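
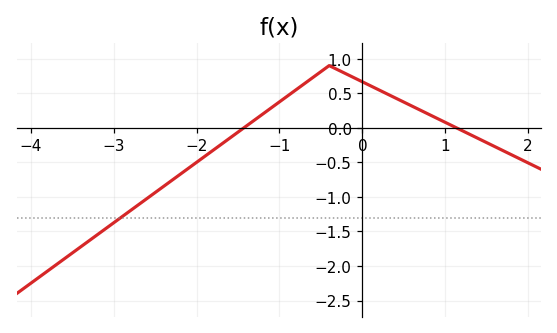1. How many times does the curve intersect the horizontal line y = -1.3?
1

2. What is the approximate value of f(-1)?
0.375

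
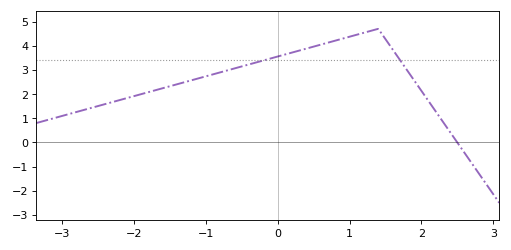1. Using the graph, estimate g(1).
4.4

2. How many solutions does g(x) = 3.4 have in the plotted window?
2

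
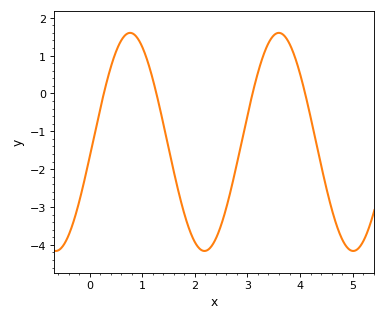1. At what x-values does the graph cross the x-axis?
0.3, 1.3, 3.1, 4.1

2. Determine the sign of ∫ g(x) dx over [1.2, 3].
negative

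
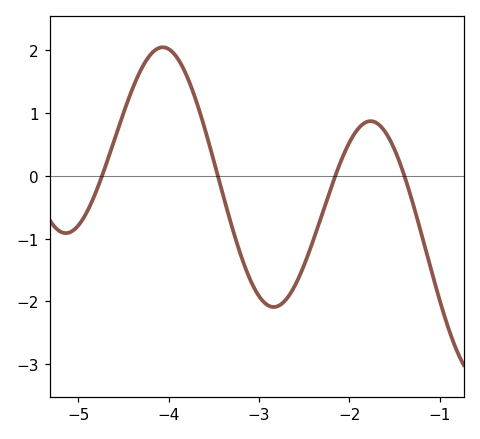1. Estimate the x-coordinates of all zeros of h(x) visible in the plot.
-4.7, -3.5, -2.2, -1.4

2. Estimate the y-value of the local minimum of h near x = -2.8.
-2.1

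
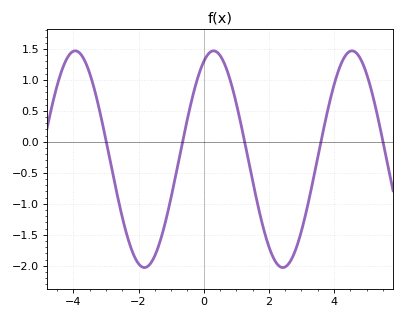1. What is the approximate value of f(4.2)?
1.25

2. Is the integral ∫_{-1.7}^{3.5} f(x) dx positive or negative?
negative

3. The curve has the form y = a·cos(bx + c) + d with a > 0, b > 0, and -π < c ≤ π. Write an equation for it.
y = 1.75cos(1.5x - 0.45) - 0.28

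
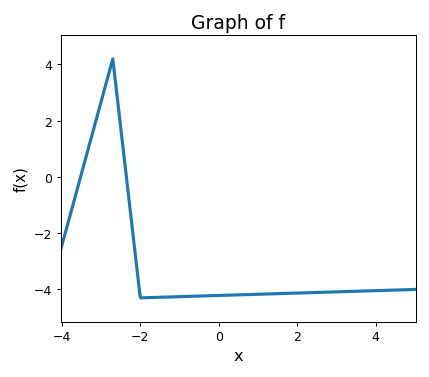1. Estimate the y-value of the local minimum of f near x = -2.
-4.2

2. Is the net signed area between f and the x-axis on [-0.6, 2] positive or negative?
negative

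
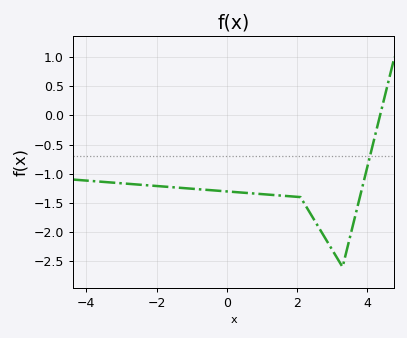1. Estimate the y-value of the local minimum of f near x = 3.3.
-2.6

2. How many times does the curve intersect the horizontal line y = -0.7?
1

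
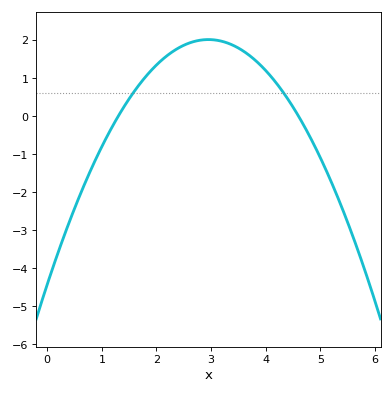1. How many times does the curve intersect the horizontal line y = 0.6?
2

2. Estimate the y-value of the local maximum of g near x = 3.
2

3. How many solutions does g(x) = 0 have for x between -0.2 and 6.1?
2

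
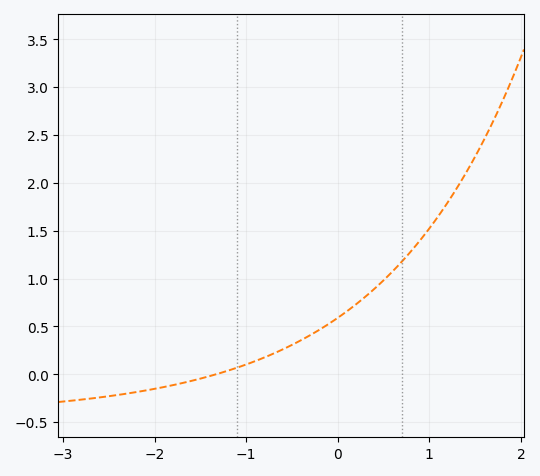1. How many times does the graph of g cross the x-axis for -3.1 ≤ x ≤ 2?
1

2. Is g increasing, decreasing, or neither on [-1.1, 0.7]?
increasing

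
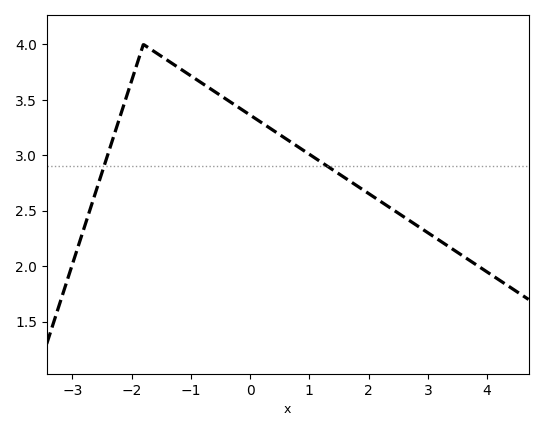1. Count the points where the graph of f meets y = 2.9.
2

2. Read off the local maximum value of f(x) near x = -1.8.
4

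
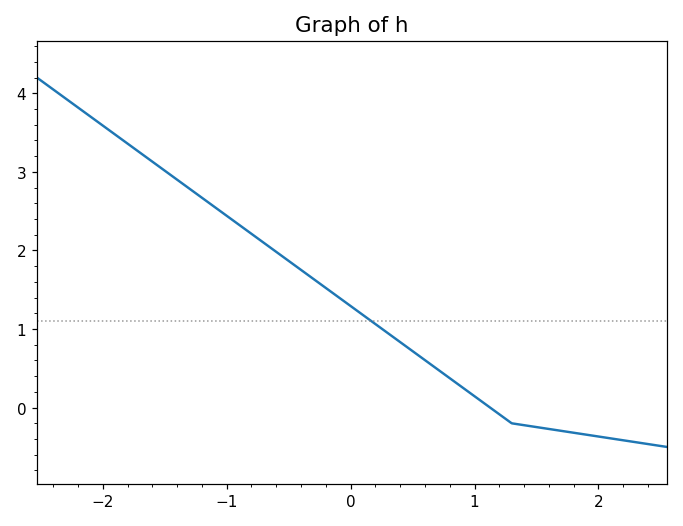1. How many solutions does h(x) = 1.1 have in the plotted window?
1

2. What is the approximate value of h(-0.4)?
1.8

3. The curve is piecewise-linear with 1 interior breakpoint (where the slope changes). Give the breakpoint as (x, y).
(1.3, -0.2)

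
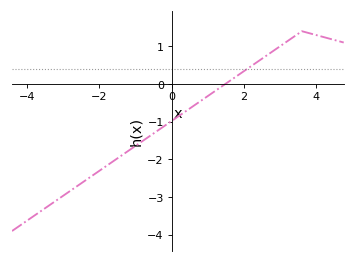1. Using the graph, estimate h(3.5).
1.3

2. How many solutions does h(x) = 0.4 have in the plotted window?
1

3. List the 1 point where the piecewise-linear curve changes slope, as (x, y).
(3.6, 1.4)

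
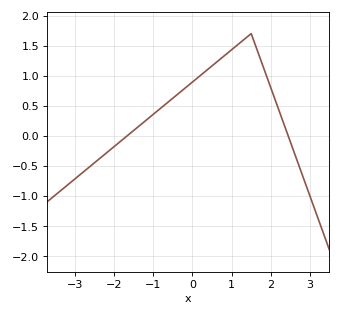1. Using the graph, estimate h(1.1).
1.49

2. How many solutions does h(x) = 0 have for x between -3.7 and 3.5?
2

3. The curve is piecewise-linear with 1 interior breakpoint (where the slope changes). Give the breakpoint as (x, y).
(1.5, 1.7)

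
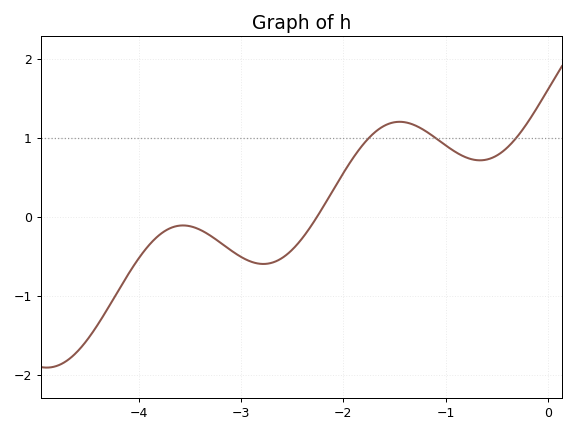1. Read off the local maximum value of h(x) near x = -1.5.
1.2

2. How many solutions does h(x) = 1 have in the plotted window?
3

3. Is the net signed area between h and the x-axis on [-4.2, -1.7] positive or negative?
negative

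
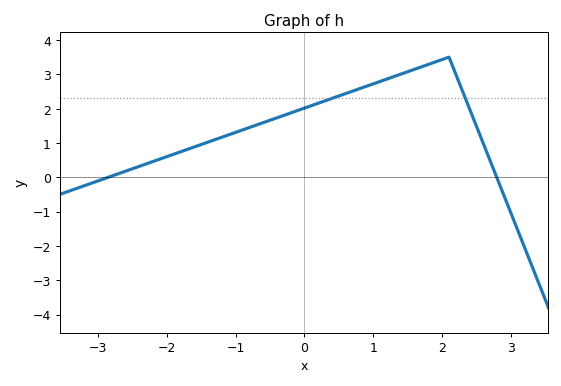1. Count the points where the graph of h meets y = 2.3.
2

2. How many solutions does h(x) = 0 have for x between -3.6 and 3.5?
2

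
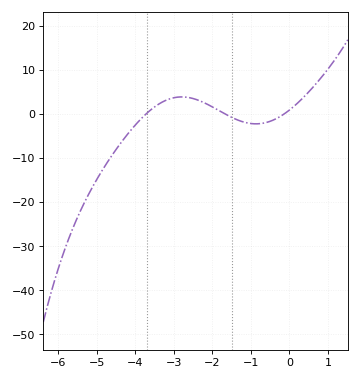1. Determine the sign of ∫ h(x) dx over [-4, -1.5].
positive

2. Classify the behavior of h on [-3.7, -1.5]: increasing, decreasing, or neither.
neither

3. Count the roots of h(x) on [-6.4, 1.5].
3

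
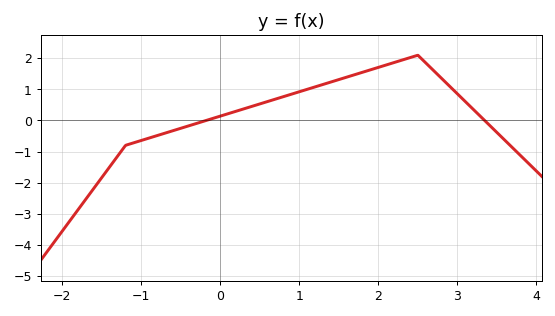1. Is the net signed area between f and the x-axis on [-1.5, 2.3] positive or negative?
positive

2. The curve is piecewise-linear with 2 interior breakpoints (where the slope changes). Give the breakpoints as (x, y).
(-1.2, -0.8); (2.5, 2.1)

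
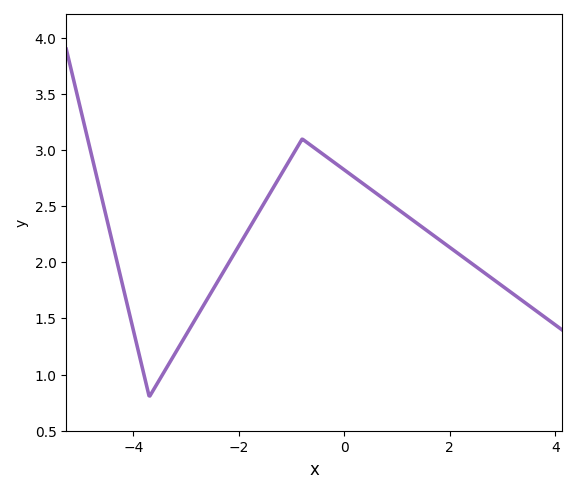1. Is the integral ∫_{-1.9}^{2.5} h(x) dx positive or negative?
positive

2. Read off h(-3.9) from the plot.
1.2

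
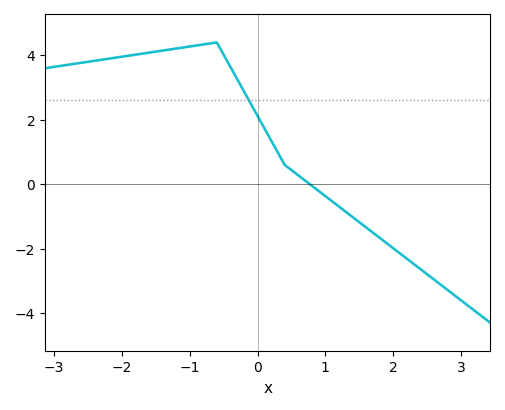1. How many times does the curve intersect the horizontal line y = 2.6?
1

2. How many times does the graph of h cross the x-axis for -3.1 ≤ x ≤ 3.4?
1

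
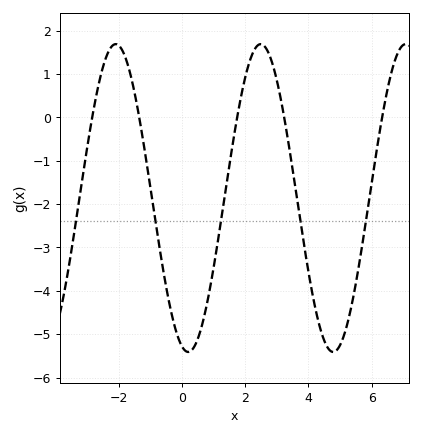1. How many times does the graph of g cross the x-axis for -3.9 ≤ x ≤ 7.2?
5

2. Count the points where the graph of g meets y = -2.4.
5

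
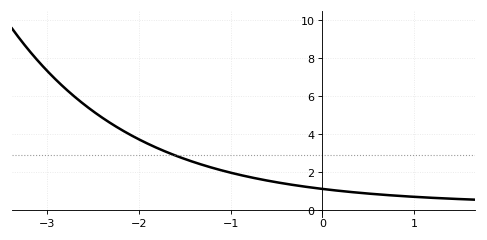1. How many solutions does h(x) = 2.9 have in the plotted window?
1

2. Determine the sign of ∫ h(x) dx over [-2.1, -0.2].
positive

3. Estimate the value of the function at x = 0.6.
0.836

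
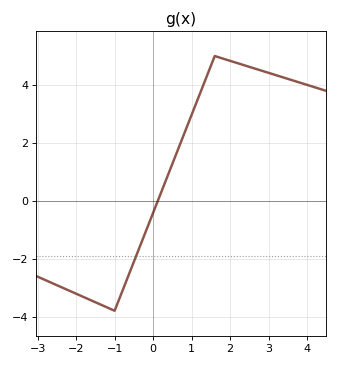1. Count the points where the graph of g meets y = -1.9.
1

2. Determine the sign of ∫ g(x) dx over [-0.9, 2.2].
positive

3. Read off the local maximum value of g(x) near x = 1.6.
5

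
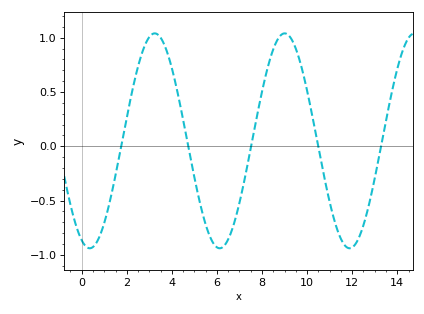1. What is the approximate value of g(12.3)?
-0.85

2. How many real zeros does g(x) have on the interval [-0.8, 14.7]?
5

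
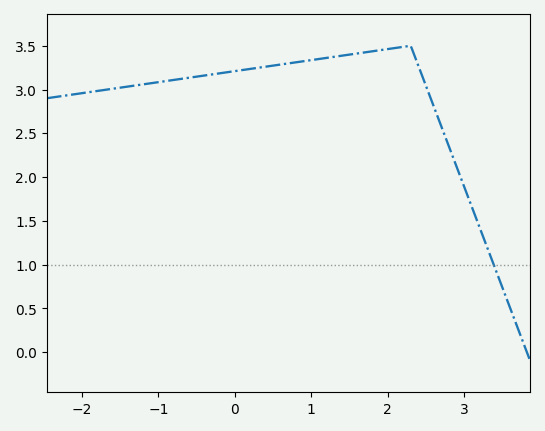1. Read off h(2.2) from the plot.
3.49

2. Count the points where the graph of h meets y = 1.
1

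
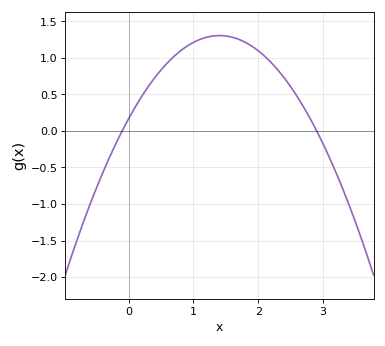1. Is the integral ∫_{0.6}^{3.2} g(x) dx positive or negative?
positive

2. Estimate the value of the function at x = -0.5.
-0.8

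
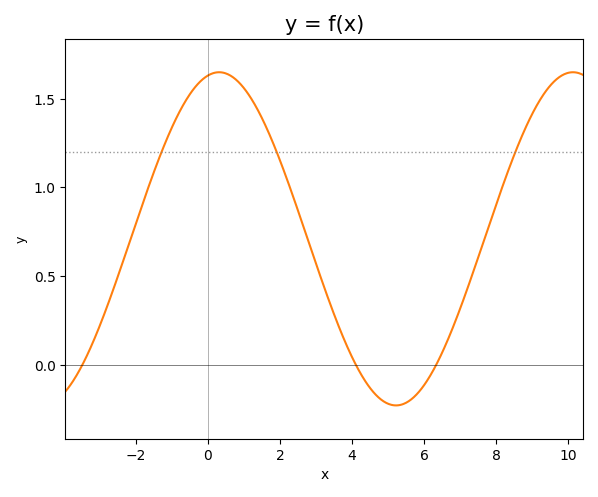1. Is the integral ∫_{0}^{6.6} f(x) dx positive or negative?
positive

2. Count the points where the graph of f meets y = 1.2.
3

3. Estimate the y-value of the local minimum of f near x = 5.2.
-0.23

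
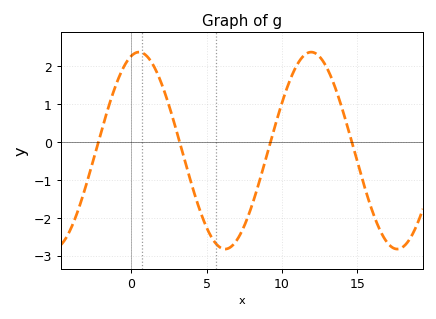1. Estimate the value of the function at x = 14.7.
-0.091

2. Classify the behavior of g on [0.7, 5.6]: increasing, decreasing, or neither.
decreasing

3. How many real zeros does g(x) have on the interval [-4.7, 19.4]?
4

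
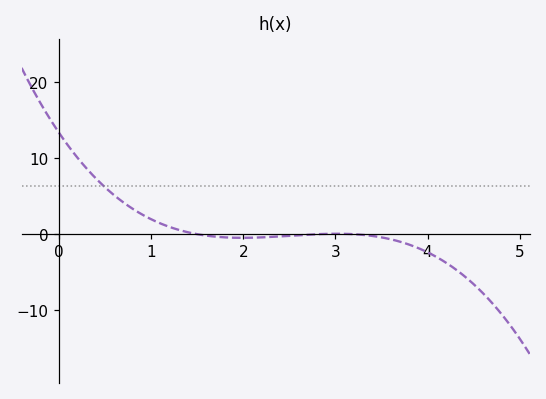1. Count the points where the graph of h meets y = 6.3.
1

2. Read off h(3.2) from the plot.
0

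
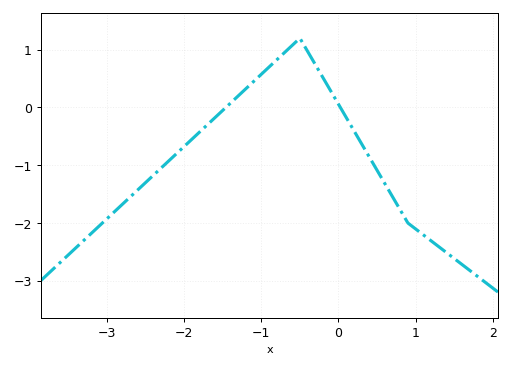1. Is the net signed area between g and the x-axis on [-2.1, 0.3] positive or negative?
positive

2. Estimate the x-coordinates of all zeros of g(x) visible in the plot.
-1.46, 0.025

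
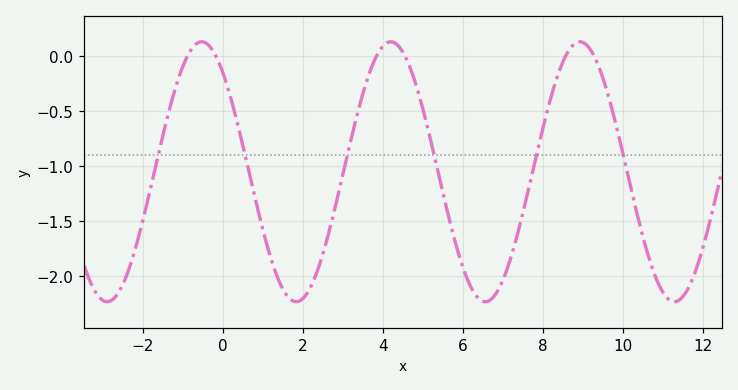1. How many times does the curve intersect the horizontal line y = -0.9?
6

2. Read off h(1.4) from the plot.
-2.05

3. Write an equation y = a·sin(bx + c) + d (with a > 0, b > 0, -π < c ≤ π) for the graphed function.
y = 1.18sin(1.3x + 2.3) - 1.05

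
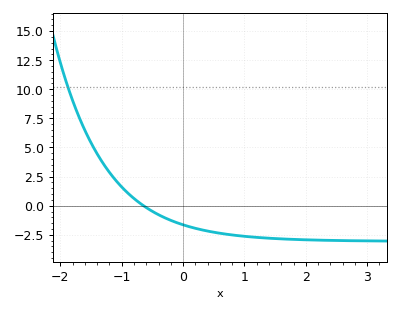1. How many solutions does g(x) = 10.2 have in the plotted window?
1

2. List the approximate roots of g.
-0.645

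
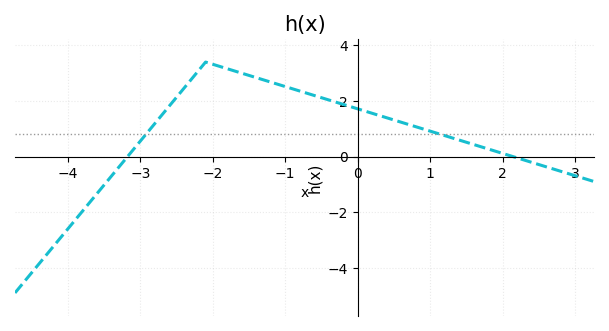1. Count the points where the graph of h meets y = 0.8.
2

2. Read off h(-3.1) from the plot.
0.243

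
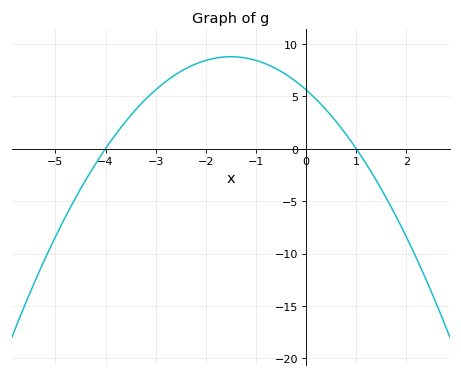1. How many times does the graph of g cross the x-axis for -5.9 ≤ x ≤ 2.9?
2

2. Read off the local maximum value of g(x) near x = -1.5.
9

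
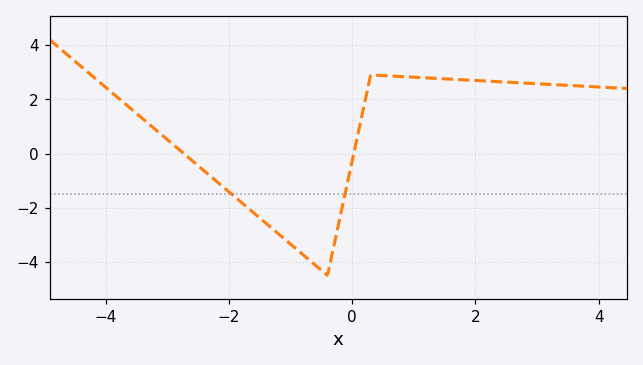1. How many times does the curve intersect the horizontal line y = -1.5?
2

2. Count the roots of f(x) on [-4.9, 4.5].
2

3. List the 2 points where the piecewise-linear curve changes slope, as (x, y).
(-0.4, -4.5); (0.3, 2.9)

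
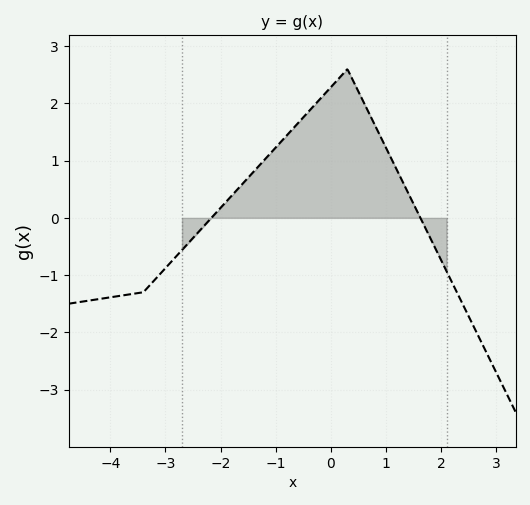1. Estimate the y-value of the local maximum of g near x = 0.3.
2.6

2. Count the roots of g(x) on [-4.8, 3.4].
2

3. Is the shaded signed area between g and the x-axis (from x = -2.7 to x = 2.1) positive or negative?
positive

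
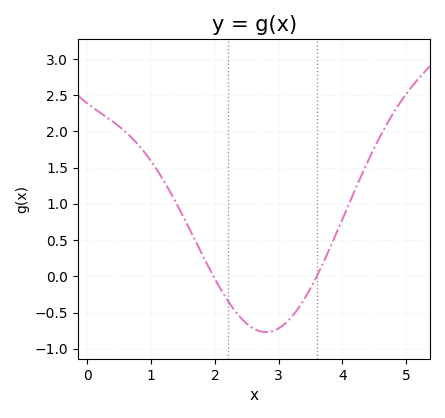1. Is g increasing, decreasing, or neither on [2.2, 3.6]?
neither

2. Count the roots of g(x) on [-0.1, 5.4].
2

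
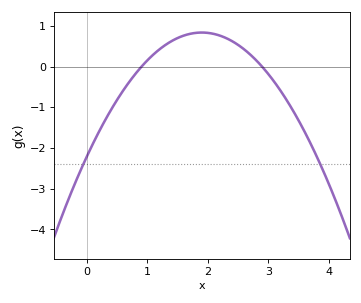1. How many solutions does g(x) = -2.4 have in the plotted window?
2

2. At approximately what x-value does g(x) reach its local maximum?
1.9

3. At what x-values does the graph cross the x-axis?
0.9, 2.9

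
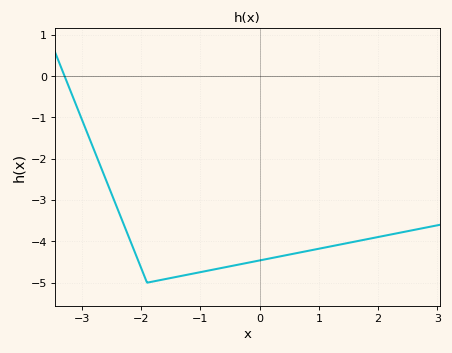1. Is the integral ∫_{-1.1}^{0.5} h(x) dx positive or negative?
negative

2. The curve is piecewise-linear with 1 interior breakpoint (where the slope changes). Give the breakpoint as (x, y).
(-1.9, -5)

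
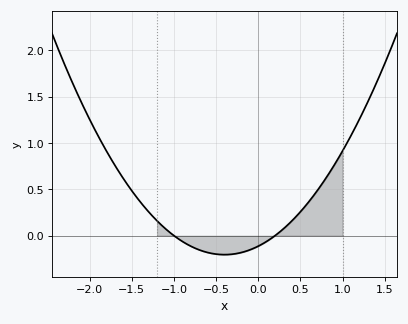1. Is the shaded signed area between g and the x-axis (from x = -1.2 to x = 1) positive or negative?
positive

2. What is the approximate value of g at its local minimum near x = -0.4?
-0.2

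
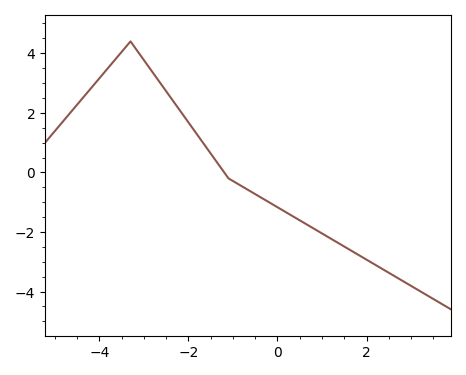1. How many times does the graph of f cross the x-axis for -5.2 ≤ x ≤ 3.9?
1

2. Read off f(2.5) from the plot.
-3.37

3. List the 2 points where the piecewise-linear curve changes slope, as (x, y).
(-3.3, 4.4); (-1.1, -0.2)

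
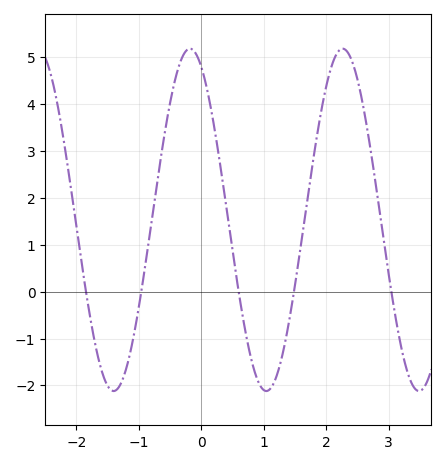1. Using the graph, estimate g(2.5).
4.5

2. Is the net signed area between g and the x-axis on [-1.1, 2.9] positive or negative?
positive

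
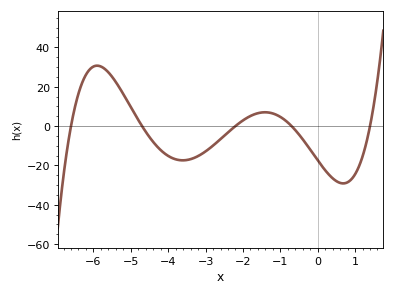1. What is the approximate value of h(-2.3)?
-2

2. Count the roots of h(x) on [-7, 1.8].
5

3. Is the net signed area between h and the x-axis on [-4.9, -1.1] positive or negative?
negative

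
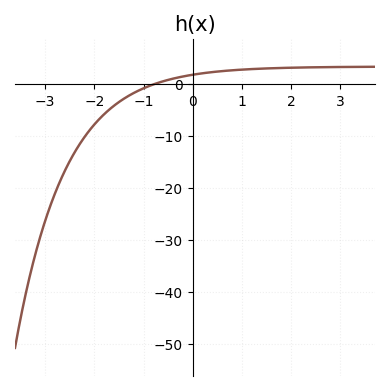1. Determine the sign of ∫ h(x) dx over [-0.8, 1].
positive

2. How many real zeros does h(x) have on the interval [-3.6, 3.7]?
1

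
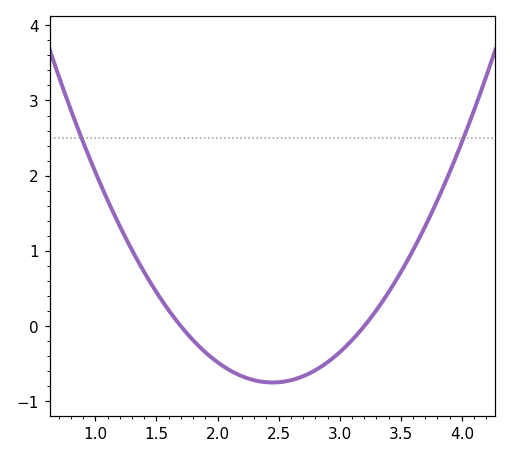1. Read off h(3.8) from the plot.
1.68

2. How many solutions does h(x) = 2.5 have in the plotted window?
2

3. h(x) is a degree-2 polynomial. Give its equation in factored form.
y = 1.33(x - 1.7)(x - 3.2)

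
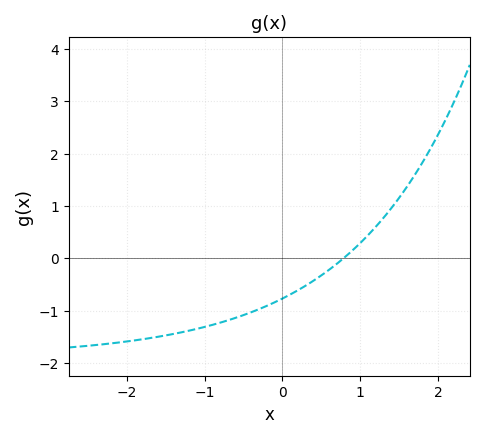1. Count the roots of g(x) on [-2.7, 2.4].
1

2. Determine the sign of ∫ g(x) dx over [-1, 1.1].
negative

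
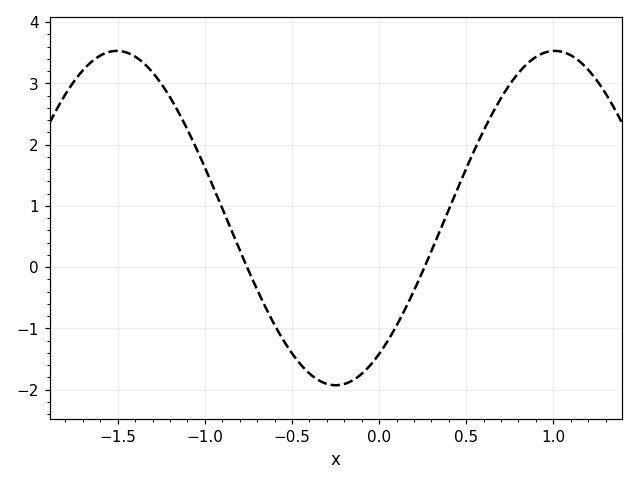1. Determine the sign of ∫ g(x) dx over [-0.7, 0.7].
negative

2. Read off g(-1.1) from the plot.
2.2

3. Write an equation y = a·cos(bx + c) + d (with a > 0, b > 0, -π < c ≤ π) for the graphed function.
y = 2.73cos(2.5x - 2.5) + 0.8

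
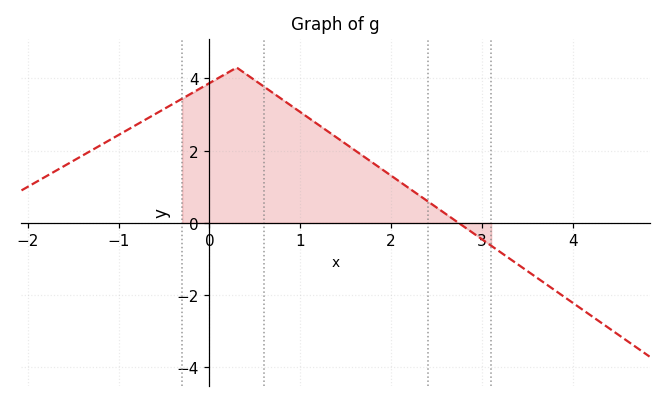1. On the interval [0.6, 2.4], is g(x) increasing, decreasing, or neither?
decreasing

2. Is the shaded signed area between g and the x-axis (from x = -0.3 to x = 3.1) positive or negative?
positive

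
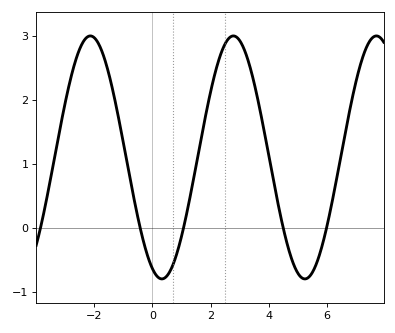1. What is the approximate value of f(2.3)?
2.6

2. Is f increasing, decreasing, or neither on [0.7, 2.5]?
increasing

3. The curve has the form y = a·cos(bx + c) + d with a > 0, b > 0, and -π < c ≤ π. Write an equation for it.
y = 1.9cos(1.3x + 2.7) + 1.1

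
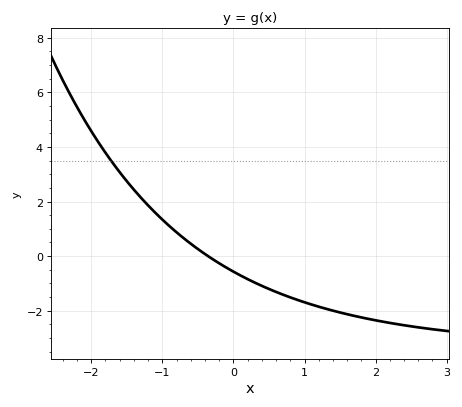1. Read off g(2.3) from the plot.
-2.4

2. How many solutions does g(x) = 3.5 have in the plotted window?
1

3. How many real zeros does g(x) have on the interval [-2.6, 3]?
1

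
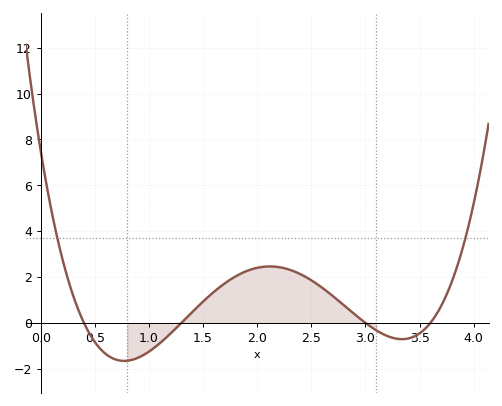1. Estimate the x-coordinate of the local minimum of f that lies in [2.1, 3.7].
3.34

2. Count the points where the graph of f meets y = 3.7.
2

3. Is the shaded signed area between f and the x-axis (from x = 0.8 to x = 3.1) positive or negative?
positive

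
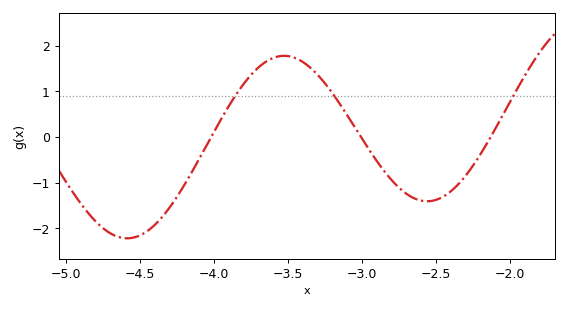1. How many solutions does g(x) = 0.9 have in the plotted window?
3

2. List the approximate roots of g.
-4, -3, -2.15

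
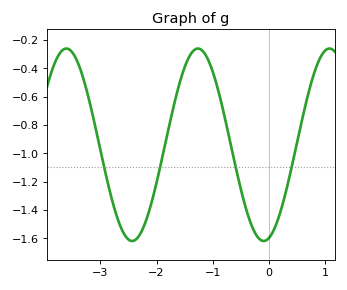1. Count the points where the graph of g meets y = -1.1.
4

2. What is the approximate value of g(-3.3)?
-0.48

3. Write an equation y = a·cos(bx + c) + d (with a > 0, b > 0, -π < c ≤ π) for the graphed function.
y = 0.68cos(2.7x - 2.9) - 0.94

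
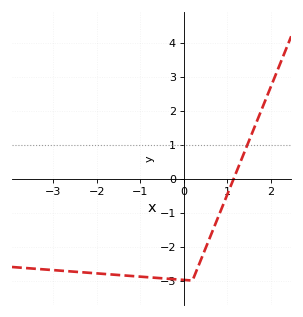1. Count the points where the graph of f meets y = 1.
1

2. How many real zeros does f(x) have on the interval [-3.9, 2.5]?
1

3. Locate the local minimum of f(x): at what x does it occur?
0.2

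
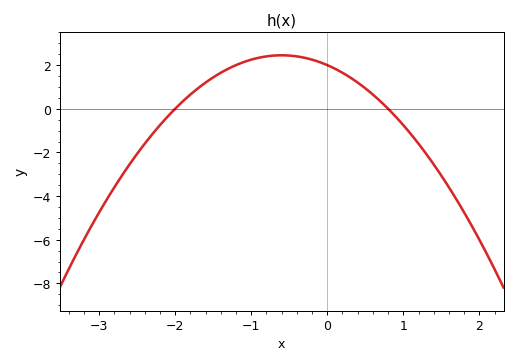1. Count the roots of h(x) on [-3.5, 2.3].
2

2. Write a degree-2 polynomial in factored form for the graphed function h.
y = -1.25(x + 2)(x - 0.8)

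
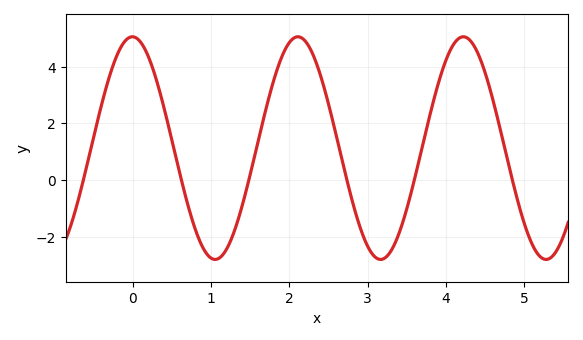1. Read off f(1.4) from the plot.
-0.864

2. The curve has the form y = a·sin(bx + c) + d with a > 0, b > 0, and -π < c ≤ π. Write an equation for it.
y = 3.92sin(2.97x + 1.59) + 1.13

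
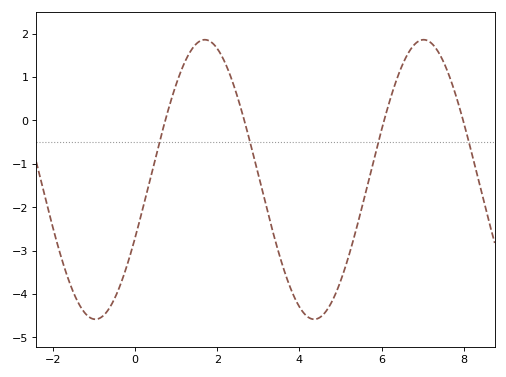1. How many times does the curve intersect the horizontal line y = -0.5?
4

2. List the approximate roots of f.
0.8, 2.6, 6, 8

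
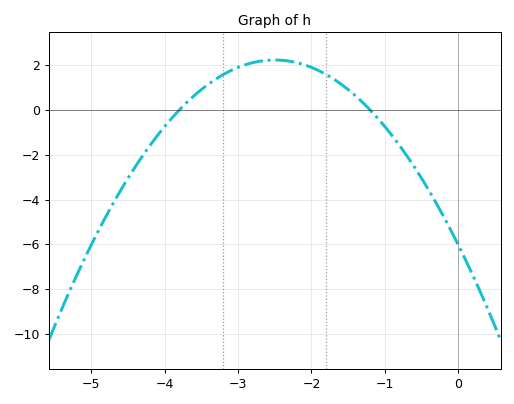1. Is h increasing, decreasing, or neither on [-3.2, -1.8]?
neither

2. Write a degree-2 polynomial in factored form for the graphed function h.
y = -1.32(x + 3.8)(x + 1.2)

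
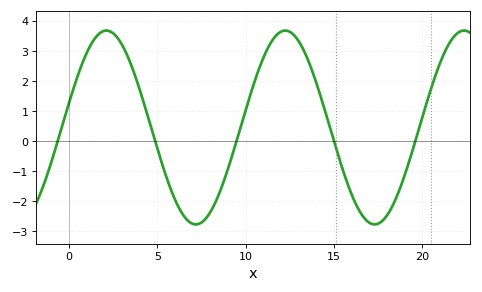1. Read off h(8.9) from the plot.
-1.1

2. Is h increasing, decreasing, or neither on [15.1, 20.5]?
neither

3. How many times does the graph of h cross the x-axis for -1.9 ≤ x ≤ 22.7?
5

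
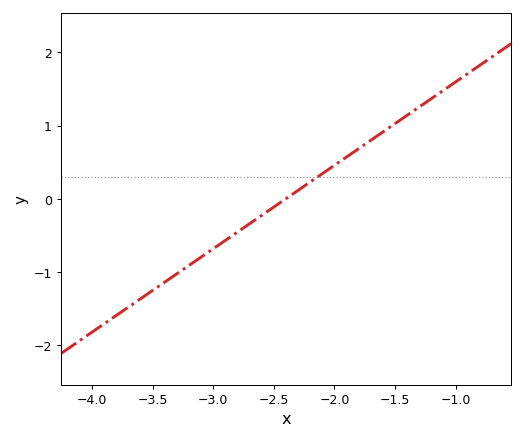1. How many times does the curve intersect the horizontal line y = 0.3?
1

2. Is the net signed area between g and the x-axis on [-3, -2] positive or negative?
negative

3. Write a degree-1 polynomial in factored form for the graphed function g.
y = 1.14(x + 2.4)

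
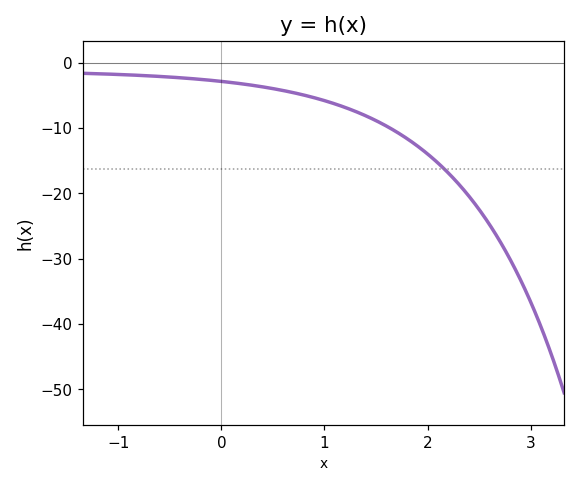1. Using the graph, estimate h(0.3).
-3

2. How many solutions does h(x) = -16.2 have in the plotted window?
1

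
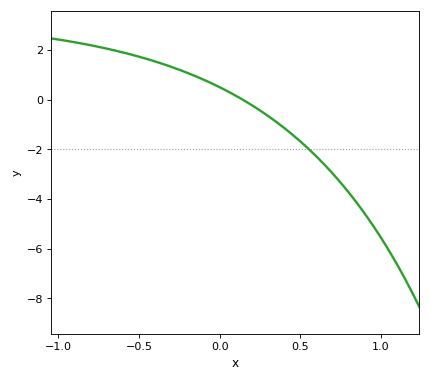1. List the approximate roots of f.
0.142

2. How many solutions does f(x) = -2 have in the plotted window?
1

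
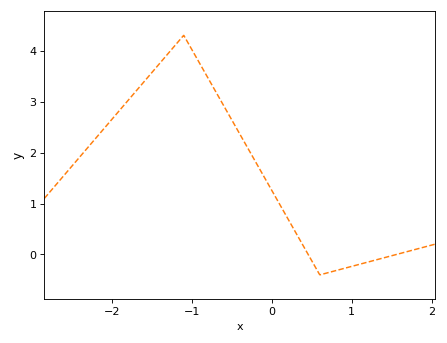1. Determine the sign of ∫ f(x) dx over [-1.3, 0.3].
positive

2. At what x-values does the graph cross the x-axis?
0.5, 1.6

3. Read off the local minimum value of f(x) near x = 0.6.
-0.4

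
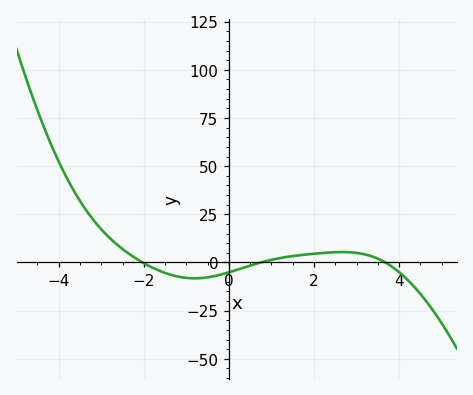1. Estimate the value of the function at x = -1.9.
-1.55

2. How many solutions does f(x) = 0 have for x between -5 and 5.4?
3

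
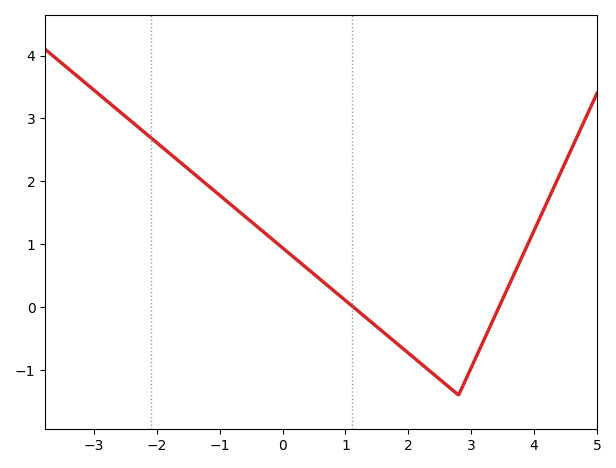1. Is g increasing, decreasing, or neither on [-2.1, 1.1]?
decreasing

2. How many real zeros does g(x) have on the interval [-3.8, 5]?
2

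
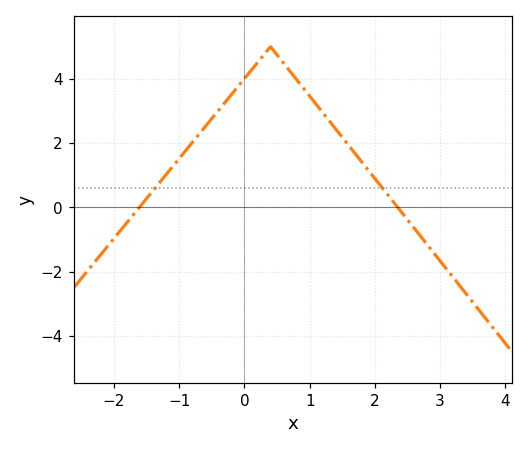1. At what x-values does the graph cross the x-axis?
-1.61, 2.35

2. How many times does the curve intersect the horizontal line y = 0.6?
2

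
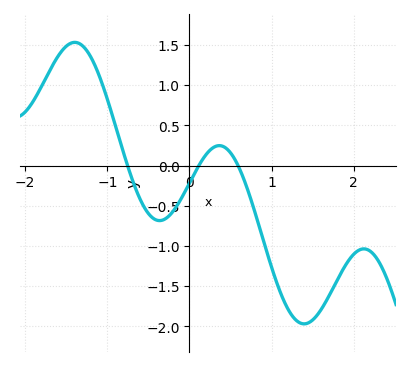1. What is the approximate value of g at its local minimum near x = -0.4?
-0.7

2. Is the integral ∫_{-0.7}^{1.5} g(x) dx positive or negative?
negative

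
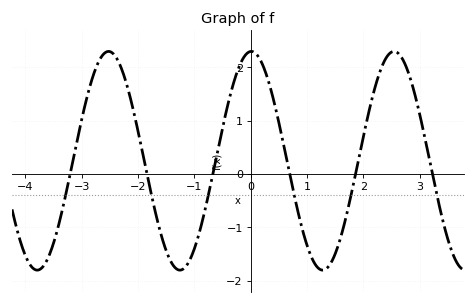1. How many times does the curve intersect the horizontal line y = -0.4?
6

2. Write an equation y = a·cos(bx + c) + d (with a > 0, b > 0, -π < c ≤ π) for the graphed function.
y = 2.05cos(2.5x - 0.03) + 0.25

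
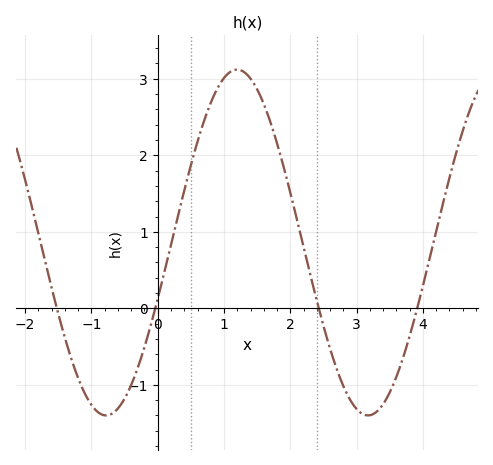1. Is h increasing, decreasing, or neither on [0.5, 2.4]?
neither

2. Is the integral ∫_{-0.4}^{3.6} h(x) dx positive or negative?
positive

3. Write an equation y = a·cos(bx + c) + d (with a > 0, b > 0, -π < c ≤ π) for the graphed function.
y = 2.26cos(1.6x - 1.9) + 0.86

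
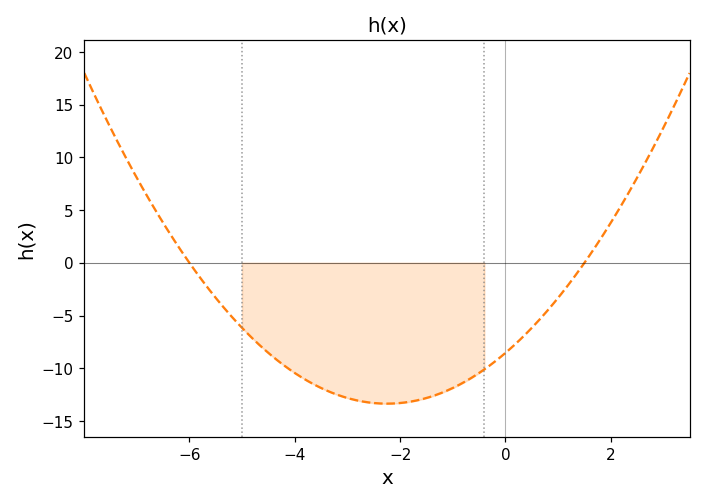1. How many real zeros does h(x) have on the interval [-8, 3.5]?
2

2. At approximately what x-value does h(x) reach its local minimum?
-2.25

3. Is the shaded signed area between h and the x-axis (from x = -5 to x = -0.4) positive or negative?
negative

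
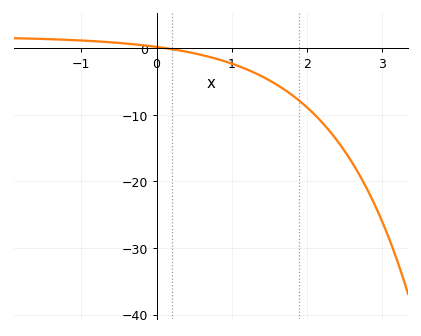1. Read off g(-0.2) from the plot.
1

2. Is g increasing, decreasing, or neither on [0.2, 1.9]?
decreasing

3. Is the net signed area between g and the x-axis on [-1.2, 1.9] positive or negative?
negative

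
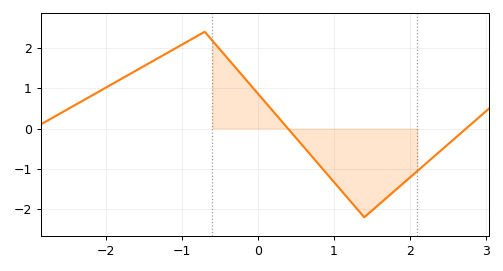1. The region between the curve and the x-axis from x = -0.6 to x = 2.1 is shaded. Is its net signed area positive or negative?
negative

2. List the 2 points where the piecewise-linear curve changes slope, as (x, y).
(-0.7, 2.4); (1.4, -2.2)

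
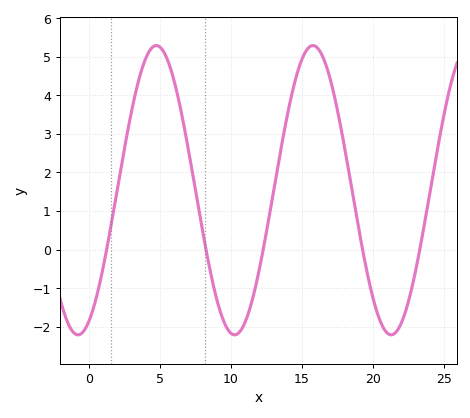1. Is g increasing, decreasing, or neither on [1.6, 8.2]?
neither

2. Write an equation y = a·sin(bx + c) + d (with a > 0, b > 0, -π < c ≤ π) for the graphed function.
y = 3.75sin(0.57x - 1.1) + 1.54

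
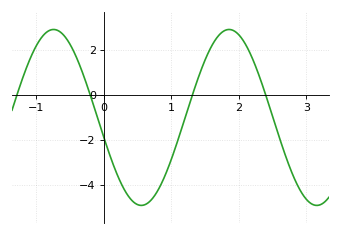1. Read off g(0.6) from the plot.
-4.8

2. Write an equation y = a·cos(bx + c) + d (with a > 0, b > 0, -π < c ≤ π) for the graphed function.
y = 3.9cos(2.4x + 1.8) - 1.01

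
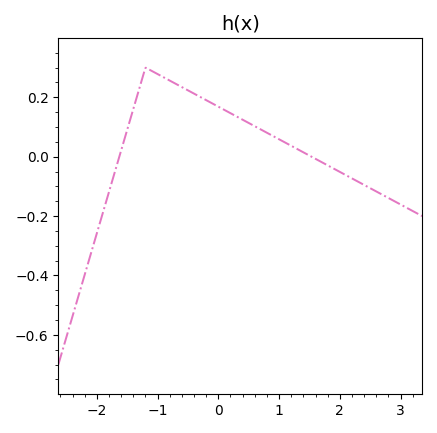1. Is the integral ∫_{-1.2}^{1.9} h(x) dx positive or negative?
positive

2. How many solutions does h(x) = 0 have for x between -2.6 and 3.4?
2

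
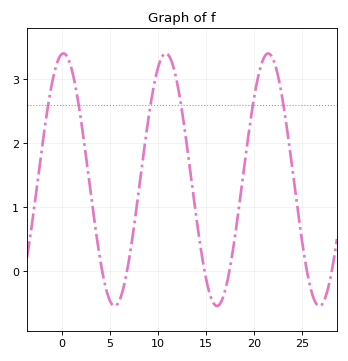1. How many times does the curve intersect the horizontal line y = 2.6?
6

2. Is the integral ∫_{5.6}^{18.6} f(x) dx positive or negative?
positive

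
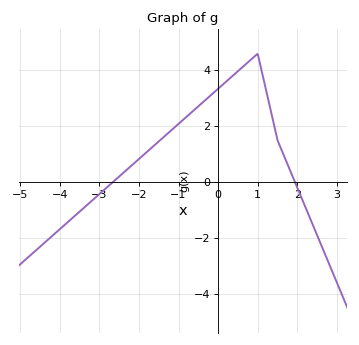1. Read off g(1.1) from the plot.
4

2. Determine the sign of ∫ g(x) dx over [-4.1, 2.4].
positive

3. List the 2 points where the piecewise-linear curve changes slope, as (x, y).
(1, 4.6); (1.5, 1.5)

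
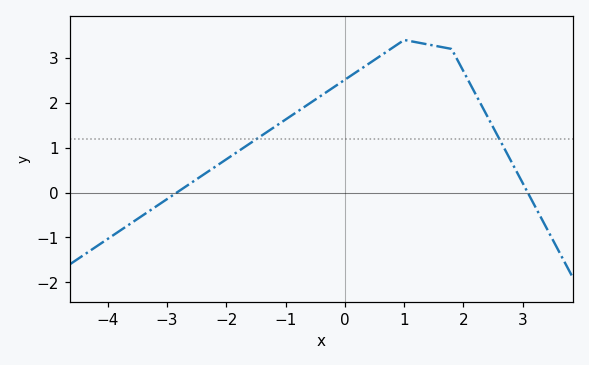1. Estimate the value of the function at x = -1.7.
1.01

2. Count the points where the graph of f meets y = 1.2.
2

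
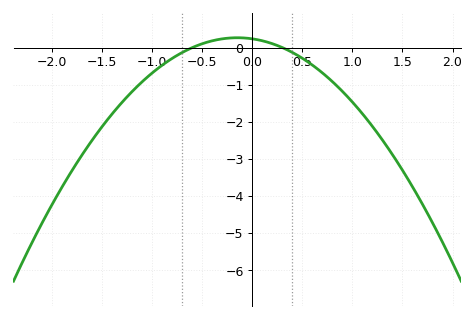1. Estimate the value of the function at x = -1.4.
-1.78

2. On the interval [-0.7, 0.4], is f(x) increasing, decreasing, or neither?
neither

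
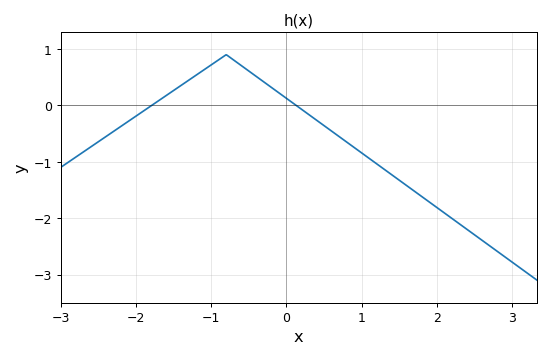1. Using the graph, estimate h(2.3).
-2.1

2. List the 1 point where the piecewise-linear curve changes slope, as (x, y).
(-0.8, 0.9)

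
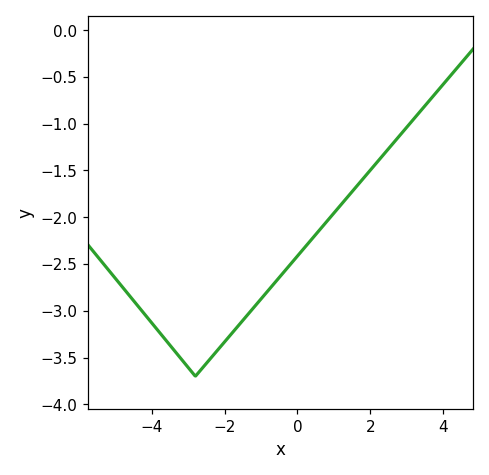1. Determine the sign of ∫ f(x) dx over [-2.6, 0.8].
negative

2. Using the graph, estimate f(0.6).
-2.14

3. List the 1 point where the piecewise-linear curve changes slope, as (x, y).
(-2.8, -3.7)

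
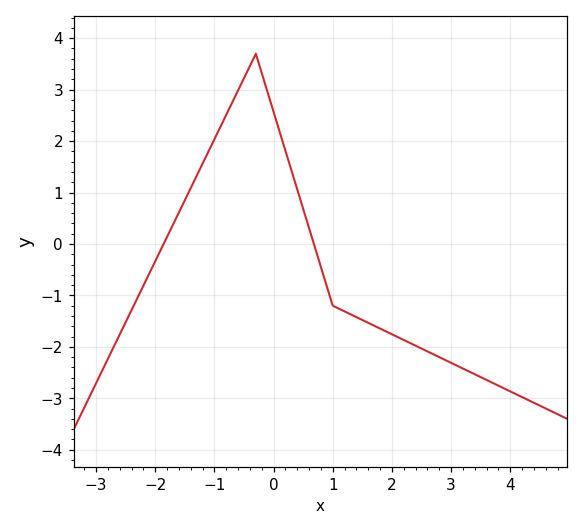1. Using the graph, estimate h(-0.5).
3.23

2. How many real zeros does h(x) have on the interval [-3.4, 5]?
2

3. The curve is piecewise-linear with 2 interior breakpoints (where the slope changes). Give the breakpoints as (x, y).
(-0.3, 3.7); (1, -1.2)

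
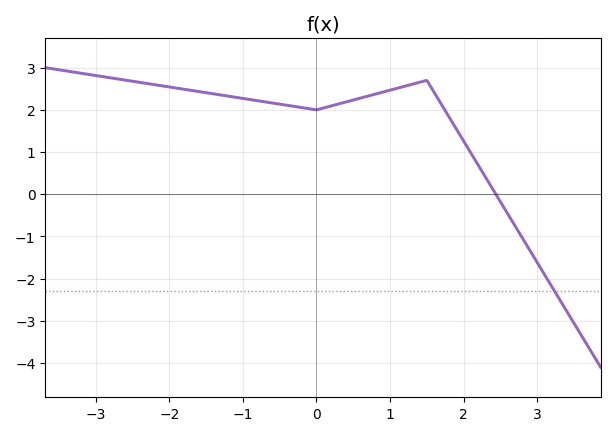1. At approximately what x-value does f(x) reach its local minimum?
0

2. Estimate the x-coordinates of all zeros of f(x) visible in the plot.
2.4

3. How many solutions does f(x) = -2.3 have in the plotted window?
1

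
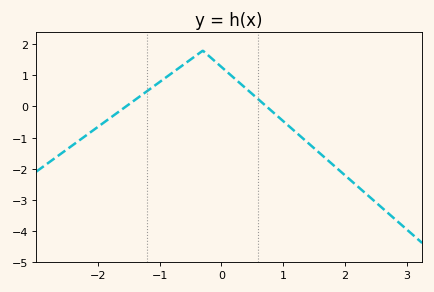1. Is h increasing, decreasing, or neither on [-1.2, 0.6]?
neither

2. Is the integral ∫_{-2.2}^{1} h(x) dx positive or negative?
positive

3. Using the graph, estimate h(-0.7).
1.22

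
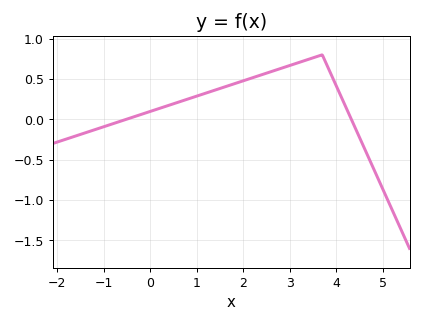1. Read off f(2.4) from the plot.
0.553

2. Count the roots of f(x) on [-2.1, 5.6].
2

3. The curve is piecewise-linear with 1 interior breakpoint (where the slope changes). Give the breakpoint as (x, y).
(3.7, 0.8)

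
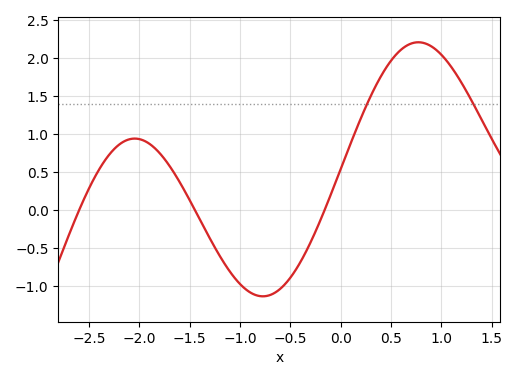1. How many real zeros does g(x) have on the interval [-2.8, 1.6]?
3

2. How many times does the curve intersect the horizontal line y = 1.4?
2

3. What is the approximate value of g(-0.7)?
-1.11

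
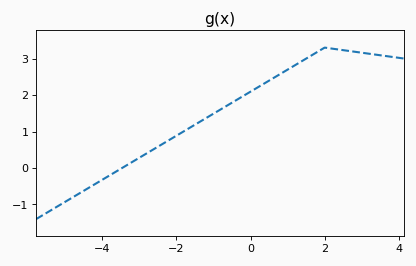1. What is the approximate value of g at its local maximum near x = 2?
3.3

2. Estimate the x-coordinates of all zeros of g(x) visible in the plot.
-3.47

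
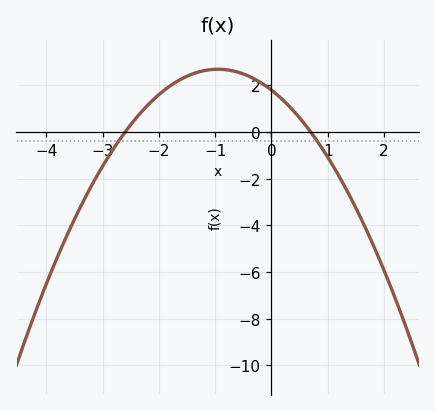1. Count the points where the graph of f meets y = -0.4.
2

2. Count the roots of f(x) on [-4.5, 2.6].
2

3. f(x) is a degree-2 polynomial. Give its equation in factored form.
y = -0.99(x + 2.6)(x - 0.7)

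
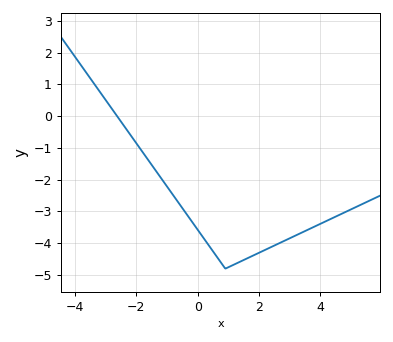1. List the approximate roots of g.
-2.6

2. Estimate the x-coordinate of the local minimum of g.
0.8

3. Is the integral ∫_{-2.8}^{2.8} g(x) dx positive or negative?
negative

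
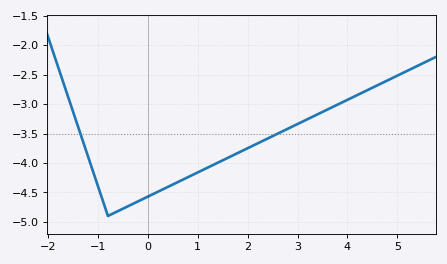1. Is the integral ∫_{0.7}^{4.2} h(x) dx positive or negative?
negative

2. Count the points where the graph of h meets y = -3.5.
2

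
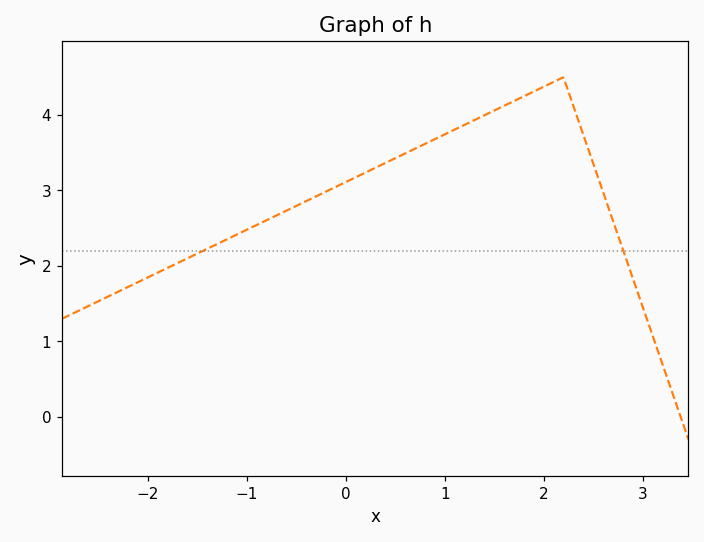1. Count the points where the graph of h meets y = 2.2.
2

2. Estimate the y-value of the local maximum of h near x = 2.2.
4.5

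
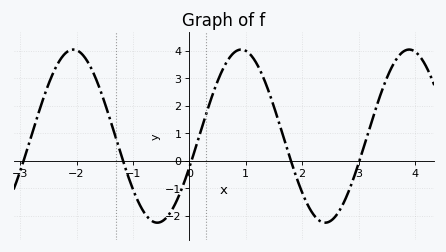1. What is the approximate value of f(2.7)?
-1.67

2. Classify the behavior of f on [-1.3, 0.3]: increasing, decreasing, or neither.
neither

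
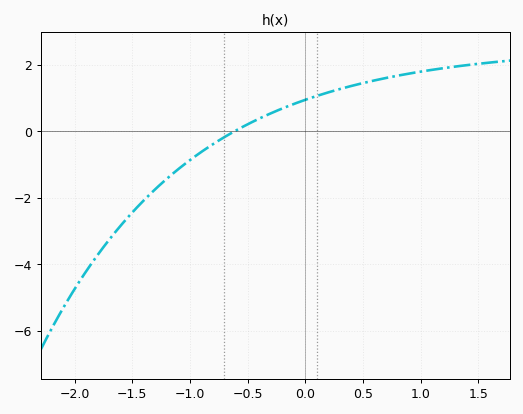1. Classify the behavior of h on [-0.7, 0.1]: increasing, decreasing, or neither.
increasing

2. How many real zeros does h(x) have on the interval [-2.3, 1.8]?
1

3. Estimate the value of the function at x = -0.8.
-0.39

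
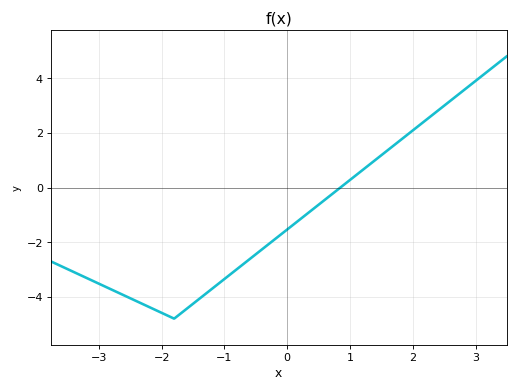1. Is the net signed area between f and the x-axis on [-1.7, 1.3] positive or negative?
negative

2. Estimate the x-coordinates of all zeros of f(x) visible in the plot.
0.846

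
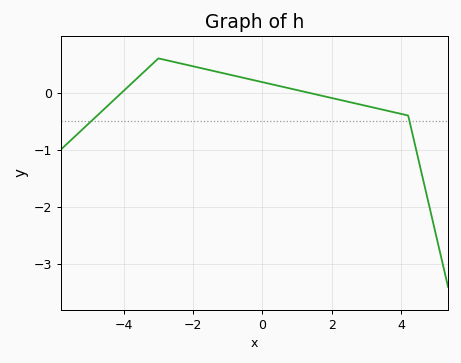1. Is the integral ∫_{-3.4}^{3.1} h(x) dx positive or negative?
positive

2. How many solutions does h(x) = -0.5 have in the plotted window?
2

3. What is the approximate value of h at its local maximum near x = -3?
0.6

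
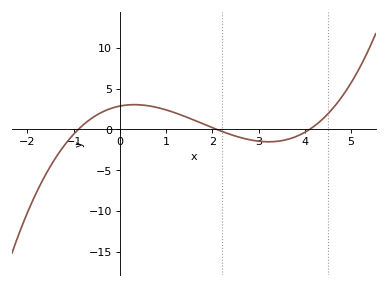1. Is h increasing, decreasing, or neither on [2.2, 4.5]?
neither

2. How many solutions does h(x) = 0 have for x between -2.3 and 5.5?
3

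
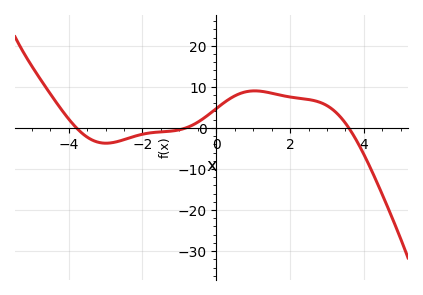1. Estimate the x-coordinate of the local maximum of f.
1.04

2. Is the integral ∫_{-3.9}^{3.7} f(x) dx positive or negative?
positive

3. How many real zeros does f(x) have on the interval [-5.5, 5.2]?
3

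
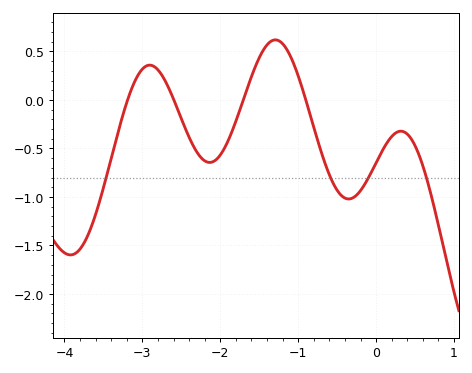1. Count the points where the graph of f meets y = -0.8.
4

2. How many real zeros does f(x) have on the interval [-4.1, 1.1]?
4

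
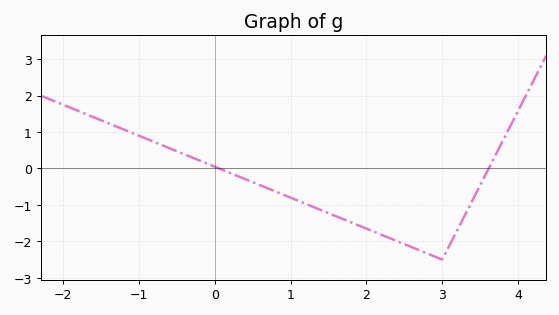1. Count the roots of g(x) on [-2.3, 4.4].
2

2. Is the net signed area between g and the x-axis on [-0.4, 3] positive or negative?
negative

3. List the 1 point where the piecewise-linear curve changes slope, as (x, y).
(3, -2.5)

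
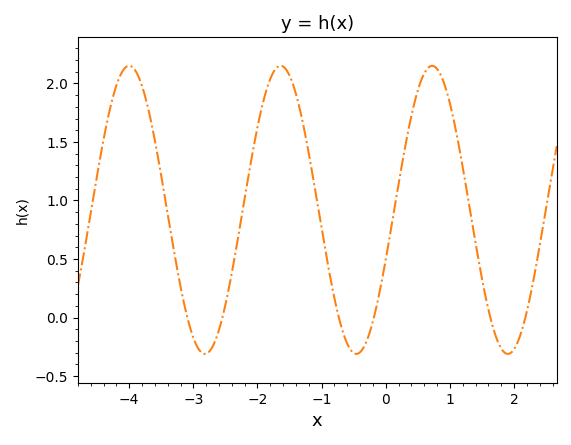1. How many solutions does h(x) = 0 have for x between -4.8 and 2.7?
6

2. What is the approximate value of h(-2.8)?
-0.3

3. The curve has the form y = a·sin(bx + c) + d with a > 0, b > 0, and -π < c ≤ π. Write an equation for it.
y = 1.23sin(2.7x - 0.35) + 0.92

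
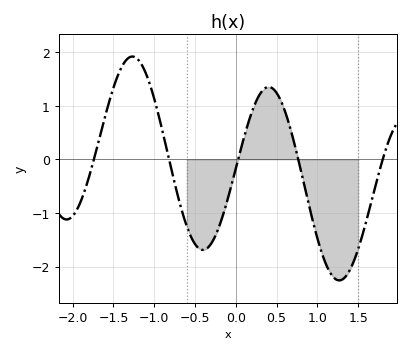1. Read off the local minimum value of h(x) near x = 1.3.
-2.3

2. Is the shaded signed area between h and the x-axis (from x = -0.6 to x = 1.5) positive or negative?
negative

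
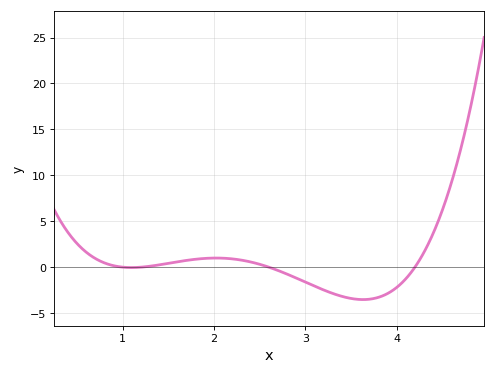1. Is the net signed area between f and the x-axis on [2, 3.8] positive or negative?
negative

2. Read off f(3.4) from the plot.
-3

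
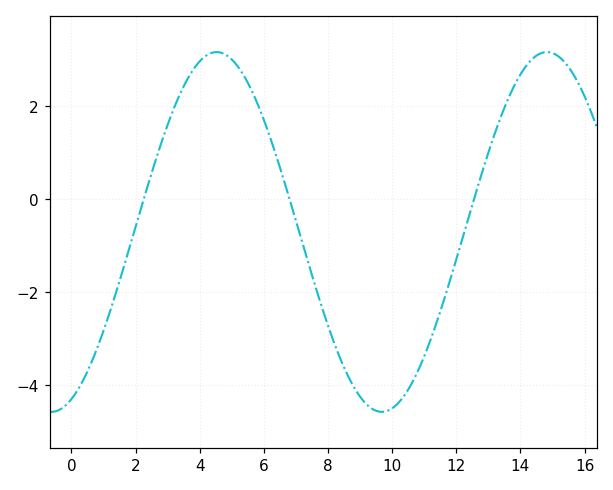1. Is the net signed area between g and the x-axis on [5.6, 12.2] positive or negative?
negative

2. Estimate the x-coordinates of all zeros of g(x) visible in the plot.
2.2, 6.8, 12.6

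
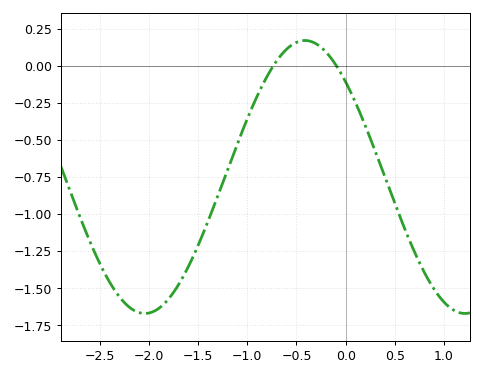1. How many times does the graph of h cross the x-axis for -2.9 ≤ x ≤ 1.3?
2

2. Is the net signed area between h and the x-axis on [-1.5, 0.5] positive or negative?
negative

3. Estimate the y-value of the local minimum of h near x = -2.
-1.67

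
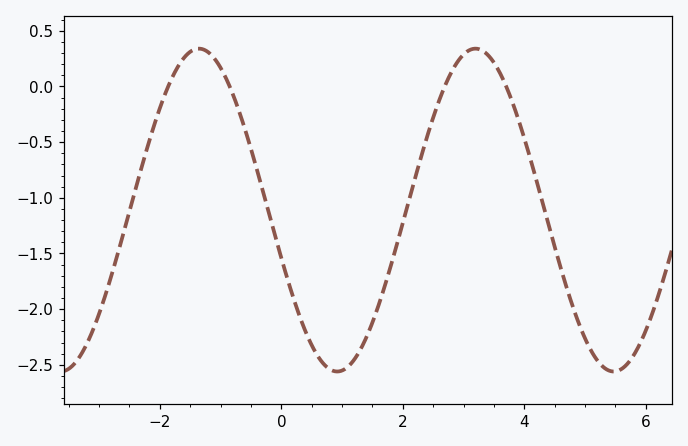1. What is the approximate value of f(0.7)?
-2.49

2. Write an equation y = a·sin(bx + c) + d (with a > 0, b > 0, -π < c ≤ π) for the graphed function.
y = 1.45sin(1.38x - 2.84) - 1.11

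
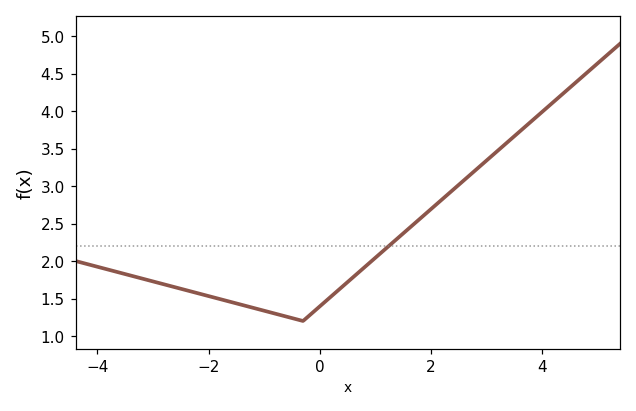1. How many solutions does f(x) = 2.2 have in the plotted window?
1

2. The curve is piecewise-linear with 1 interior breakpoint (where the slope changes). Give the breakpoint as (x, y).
(-0.3, 1.2)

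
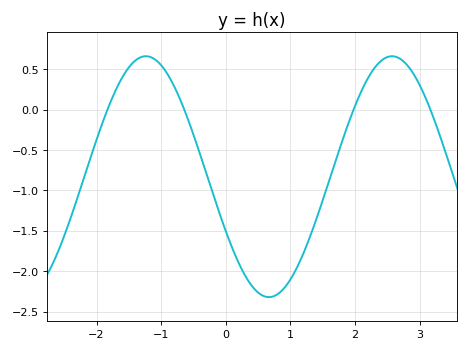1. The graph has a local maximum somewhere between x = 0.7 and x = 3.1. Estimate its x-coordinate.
2.6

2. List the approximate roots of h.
-1.8, -0.6, 2, 3.2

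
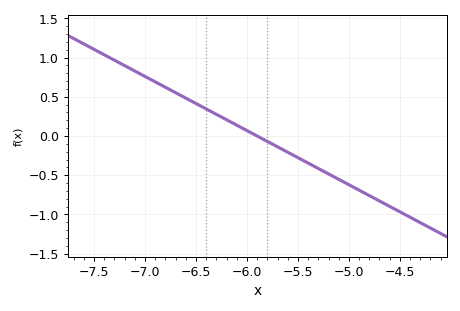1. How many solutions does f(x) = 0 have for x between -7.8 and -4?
1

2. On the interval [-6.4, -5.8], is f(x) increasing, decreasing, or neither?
decreasing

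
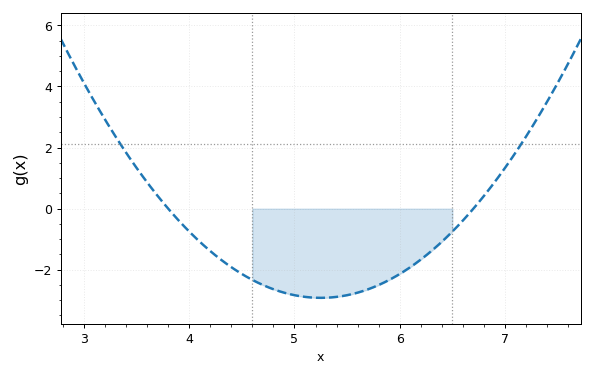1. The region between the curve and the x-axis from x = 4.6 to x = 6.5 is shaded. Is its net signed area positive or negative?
negative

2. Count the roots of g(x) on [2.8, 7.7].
2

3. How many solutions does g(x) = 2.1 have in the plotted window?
2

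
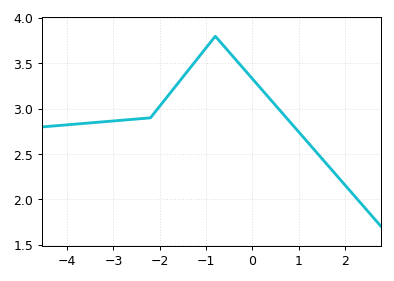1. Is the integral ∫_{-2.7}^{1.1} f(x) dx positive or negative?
positive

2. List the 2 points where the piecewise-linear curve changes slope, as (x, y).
(-2.2, 2.9); (-0.8, 3.8)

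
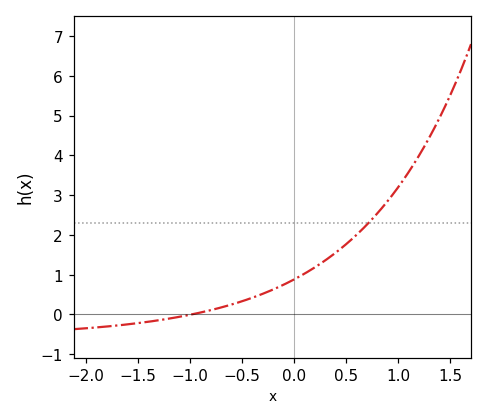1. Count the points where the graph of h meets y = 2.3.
1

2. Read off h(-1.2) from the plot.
-0.1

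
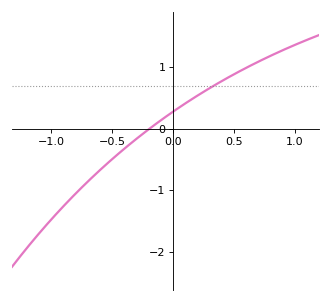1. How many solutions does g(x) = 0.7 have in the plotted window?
1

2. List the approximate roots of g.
-0.195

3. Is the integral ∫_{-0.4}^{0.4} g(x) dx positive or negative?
positive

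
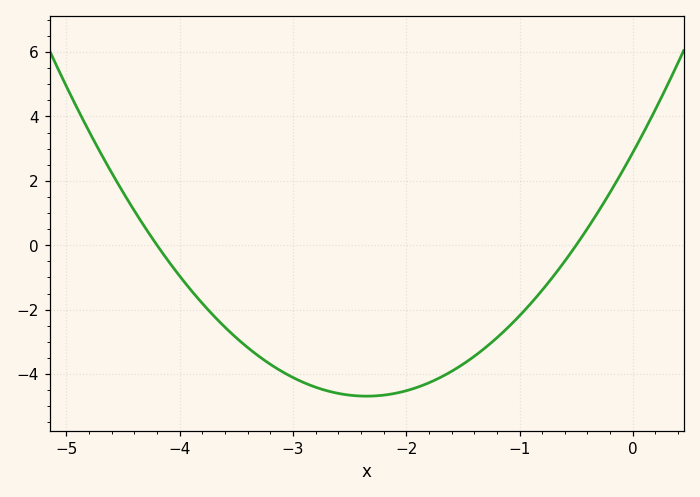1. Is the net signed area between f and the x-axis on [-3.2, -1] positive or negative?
negative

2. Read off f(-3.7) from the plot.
-2.2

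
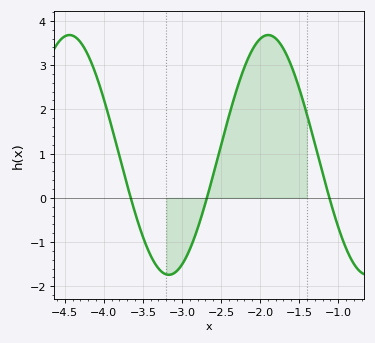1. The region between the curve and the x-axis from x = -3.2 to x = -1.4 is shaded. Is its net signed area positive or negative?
positive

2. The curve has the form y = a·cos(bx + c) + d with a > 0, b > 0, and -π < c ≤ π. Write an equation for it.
y = 2.71cos(2.47x - 1.6) + 0.97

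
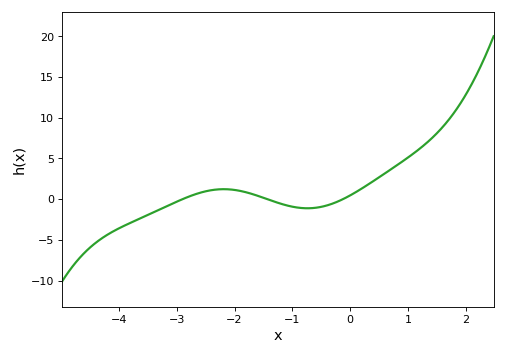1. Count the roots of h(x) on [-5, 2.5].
3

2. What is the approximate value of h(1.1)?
5.5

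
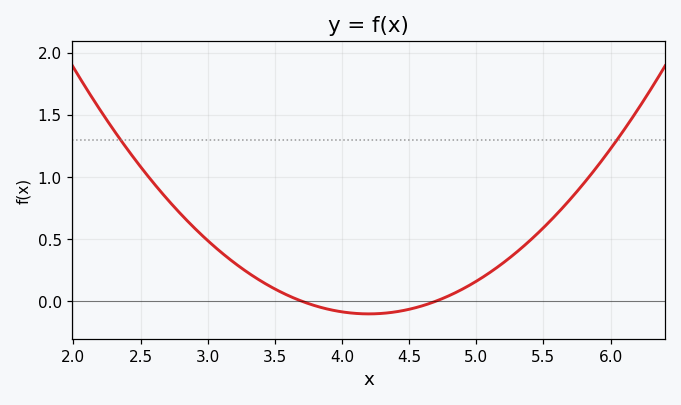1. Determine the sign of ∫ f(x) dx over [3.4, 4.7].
negative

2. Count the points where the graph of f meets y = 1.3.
2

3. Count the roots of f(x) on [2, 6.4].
2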